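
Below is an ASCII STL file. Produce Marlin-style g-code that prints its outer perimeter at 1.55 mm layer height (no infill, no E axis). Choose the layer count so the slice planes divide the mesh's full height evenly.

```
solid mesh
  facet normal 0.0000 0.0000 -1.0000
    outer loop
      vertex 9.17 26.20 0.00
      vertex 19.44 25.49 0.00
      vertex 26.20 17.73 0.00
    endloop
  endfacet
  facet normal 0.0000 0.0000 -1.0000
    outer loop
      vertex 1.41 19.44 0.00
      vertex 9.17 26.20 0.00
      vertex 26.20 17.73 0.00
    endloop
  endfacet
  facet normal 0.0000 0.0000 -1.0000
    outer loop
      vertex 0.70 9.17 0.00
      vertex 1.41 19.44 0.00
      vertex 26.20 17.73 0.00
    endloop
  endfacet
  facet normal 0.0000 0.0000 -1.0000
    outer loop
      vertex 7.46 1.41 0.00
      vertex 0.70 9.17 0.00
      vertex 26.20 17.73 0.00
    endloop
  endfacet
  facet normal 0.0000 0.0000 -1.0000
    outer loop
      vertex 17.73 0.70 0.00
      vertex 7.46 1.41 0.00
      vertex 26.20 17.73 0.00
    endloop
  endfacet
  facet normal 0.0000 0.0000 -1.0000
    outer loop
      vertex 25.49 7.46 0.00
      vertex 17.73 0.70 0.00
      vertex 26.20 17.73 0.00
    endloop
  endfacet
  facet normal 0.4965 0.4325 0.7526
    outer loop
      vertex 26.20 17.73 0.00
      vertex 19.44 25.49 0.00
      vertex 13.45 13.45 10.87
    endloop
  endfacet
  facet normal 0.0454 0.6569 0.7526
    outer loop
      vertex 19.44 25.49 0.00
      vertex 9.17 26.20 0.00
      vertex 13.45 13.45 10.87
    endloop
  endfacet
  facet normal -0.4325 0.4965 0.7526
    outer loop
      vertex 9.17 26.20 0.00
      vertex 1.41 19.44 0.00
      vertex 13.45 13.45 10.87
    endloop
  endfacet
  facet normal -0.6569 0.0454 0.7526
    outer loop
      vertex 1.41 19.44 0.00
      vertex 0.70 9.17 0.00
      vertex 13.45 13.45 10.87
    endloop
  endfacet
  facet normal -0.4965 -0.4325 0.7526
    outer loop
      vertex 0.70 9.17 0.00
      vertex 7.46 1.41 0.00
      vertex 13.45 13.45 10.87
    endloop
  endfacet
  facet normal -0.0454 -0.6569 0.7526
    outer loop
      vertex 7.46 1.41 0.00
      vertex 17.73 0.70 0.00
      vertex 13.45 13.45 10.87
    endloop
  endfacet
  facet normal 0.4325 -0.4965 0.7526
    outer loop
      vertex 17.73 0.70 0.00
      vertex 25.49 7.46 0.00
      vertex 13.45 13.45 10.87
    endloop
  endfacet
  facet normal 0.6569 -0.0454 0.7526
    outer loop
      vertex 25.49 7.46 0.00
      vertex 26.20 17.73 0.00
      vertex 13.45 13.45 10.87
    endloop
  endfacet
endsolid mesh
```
; perimeter-only toolpath
G21 ; units = mm
G90 ; absolute positioning
G28 ; home
; layer 1
G0 Z1.55
G0 X24.38 Y17.12
G1 X18.58 Y23.77
G1 X9.78 Y24.38
G1 X3.13 Y18.58
G1 X2.52 Y9.78
G1 X8.32 Y3.13
G1 X17.12 Y2.52
G1 X23.77 Y8.32
G1 X24.38 Y17.12
; layer 2
G0 Z3.11
G0 X22.56 Y16.51
G1 X17.73 Y22.05
G1 X10.39 Y22.56
G1 X4.85 Y17.73
G1 X4.34 Y10.39
G1 X9.17 Y4.85
G1 X16.51 Y4.34
G1 X22.05 Y9.17
G1 X22.56 Y16.51
; layer 3
G0 Z4.66
G0 X20.74 Y15.90
G1 X16.87 Y20.33
G1 X11.00 Y20.74
G1 X6.57 Y16.87
G1 X6.16 Y11.00
G1 X10.03 Y6.57
G1 X15.90 Y6.16
G1 X20.33 Y10.03
G1 X20.74 Y15.90
; layer 4
G0 Z6.21
G0 X18.91 Y15.28
G1 X16.02 Y18.61
G1 X11.62 Y18.91
G1 X8.29 Y16.02
G1 X7.99 Y11.62
G1 X10.88 Y8.29
G1 X15.28 Y7.99
G1 X18.61 Y10.88
G1 X18.91 Y15.28
; layer 5
G0 Z7.76
G0 X17.09 Y14.67
G1 X15.16 Y16.89
G1 X12.23 Y17.09
G1 X10.01 Y15.16
G1 X9.81 Y12.23
G1 X11.74 Y10.01
G1 X14.67 Y9.81
G1 X16.89 Y11.74
G1 X17.09 Y14.67
; layer 6
G0 Z9.32
G0 X15.27 Y14.06
G1 X14.31 Y15.17
G1 X12.84 Y15.27
G1 X11.73 Y14.31
G1 X11.63 Y12.84
G1 X12.59 Y11.73
G1 X14.06 Y11.63
G1 X15.17 Y12.59
G1 X15.27 Y14.06
M2 ; end

The solid is a regular 8-sided pyramid, base circumscribed radius ≈ 13.4 mm, apex at z ≈ 10.9 mm. Slicing at Δz = 1.55 mm — 7 equal slices spanning the solid's height, so layer i sits at z = i·h/7 — gives 6 non-empty perimeters. Each is a 8-segment closed polygon; G0 lifts to the layer z and rapids to the start vertex, then G1 traces the edges. The cross-section shrinks linearly with z (the slice at the apex is degenerate and omitted).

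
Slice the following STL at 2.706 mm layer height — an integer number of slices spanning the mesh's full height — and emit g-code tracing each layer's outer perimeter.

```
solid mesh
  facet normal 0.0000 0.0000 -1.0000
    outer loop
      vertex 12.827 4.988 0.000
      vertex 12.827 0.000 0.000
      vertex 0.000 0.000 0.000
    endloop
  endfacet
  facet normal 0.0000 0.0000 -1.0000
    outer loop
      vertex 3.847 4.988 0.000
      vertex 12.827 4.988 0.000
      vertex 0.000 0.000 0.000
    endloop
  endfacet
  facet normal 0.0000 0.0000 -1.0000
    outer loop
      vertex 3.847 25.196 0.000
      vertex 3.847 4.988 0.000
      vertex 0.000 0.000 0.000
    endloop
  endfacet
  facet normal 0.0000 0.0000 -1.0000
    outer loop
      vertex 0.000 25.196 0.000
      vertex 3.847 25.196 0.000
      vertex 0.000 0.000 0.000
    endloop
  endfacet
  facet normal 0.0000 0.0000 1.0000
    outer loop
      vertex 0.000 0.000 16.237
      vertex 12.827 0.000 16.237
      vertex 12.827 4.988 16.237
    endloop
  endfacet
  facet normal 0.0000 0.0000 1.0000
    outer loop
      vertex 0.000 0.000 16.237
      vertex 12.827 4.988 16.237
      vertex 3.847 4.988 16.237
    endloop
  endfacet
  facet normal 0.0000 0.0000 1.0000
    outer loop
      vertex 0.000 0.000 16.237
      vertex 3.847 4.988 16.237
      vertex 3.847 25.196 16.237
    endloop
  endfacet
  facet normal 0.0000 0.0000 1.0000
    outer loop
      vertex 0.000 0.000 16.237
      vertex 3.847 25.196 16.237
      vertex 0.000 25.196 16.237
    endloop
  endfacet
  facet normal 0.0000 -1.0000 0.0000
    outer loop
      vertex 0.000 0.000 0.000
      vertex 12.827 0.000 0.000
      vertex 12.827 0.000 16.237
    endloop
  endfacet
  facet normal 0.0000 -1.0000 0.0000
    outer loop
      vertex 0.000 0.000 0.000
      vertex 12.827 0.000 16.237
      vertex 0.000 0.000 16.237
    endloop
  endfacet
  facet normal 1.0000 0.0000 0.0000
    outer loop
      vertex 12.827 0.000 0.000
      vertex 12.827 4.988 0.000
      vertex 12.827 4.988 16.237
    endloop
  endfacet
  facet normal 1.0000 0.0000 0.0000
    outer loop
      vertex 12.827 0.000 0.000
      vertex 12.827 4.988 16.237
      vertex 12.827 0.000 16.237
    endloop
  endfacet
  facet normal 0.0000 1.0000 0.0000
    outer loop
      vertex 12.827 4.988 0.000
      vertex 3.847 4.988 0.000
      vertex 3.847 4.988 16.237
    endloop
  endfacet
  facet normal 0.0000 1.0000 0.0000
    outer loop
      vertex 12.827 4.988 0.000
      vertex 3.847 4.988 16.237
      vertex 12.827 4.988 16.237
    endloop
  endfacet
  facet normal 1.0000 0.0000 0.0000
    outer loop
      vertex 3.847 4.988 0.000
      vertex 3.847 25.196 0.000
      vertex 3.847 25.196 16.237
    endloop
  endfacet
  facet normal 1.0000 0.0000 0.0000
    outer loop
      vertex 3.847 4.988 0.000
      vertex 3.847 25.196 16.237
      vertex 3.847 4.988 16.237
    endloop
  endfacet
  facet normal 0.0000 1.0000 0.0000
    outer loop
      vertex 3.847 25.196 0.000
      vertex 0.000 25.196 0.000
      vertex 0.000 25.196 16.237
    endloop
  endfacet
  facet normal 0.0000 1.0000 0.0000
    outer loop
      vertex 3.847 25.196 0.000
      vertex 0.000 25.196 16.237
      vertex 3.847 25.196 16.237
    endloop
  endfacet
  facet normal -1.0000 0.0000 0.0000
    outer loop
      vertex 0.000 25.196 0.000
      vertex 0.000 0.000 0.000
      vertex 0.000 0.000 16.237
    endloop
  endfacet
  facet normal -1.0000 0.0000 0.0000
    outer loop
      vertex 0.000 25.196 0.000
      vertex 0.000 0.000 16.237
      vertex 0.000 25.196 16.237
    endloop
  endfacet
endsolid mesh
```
; perimeter-only toolpath
G21 ; units = mm
G90 ; absolute positioning
G28 ; home
; layer 1
G0 Z2.706
G0 X0.000 Y0.000
G1 X12.827 Y0.000
G1 X12.827 Y4.988
G1 X3.847 Y4.988
G1 X3.847 Y25.196
G1 X0.000 Y25.196
G1 X0.000 Y0.000
; layer 2
G0 Z5.412
G0 X0.000 Y0.000
G1 X12.827 Y0.000
G1 X12.827 Y4.988
G1 X3.847 Y4.988
G1 X3.847 Y25.196
G1 X0.000 Y25.196
G1 X0.000 Y0.000
; layer 3
G0 Z8.118
G0 X0.000 Y0.000
G1 X12.827 Y0.000
G1 X12.827 Y4.988
G1 X3.847 Y4.988
G1 X3.847 Y25.196
G1 X0.000 Y25.196
G1 X0.000 Y0.000
; layer 4
G0 Z10.825
G0 X0.000 Y0.000
G1 X12.827 Y0.000
G1 X12.827 Y4.988
G1 X3.847 Y4.988
G1 X3.847 Y25.196
G1 X0.000 Y25.196
G1 X0.000 Y0.000
; layer 5
G0 Z13.531
G0 X0.000 Y0.000
G1 X12.827 Y0.000
G1 X12.827 Y4.988
G1 X3.847 Y4.988
G1 X3.847 Y25.196
G1 X0.000 Y25.196
G1 X0.000 Y0.000
; layer 6
G0 Z16.237
G0 X0.000 Y0.000
G1 X12.827 Y0.000
G1 X12.827 Y4.988
G1 X3.847 Y4.988
G1 X3.847 Y25.196
G1 X0.000 Y25.196
G1 X0.000 Y0.000
M2 ; end

The solid is an L-shaped prism: outer 12.8 × 25.2 mm, arm thicknesses ≈ 4.99 mm (horizontal) and 3.85 mm (vertical), extruded 16.2 mm in z. Slicing at Δz = 2.706 mm — 6 equal slices spanning the solid's height, so layer i sits at z = i·h/6 — gives 6 non-empty perimeters. Each is a 6-segment closed polygon; G0 lifts to the layer z and rapids to the start vertex, then G1 traces the edges.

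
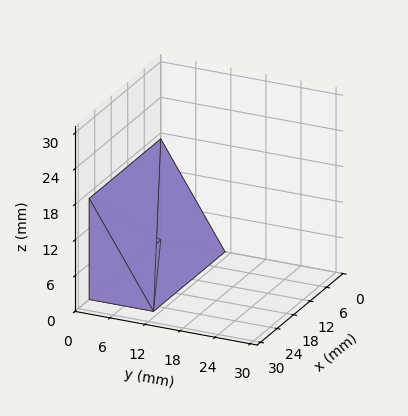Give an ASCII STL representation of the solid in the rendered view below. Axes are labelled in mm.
Reading the render: the shape is a wedge (ramp): 26 × 11 mm base, rising to 17 mm along the y=0 edge and sloping linearly to z=0 at y=11 (dimensions read to the nearest mm from the axis ticks). For the STL, each face is triangulated and given an outward normal.

solid part
  facet normal 0.0000 0.0000 -1.0000
    outer loop
      vertex 26.00 11.00 0.00
      vertex 26.00 0.00 0.00
      vertex 0.00 0.00 0.00
    endloop
  endfacet
  facet normal 0.0000 0.0000 -1.0000
    outer loop
      vertex 0.00 11.00 0.00
      vertex 26.00 11.00 0.00
      vertex 0.00 0.00 0.00
    endloop
  endfacet
  facet normal 0.0000 -1.0000 0.0000
    outer loop
      vertex 0.00 0.00 0.00
      vertex 26.00 0.00 0.00
      vertex 26.00 0.00 17.00
    endloop
  endfacet
  facet normal 0.0000 -1.0000 0.0000
    outer loop
      vertex 0.00 0.00 0.00
      vertex 26.00 0.00 17.00
      vertex 0.00 0.00 17.00
    endloop
  endfacet
  facet normal 0.0000 0.8396 0.5433
    outer loop
      vertex 0.00 0.00 17.00
      vertex 26.00 0.00 17.00
      vertex 26.00 11.00 0.00
    endloop
  endfacet
  facet normal 0.0000 0.8396 0.5433
    outer loop
      vertex 0.00 0.00 17.00
      vertex 26.00 11.00 0.00
      vertex 0.00 11.00 0.00
    endloop
  endfacet
  facet normal -1.0000 0.0000 0.0000
    outer loop
      vertex 0.00 0.00 17.00
      vertex 0.00 11.00 0.00
      vertex 0.00 0.00 0.00
    endloop
  endfacet
  facet normal 1.0000 0.0000 0.0000
    outer loop
      vertex 26.00 0.00 0.00
      vertex 26.00 11.00 0.00
      vertex 26.00 0.00 17.00
    endloop
  endfacet
endsolid part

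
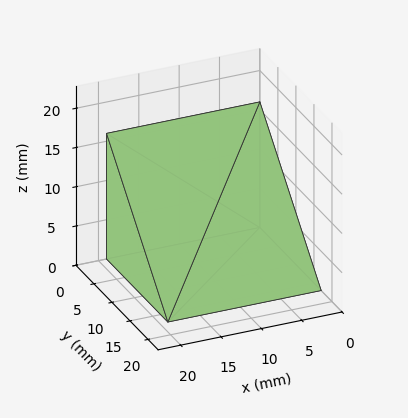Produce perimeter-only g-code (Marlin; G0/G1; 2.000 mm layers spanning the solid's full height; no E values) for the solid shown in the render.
Reading the render: the shape is a wedge (ramp): 19 × 17 mm base, rising to 16 mm along the y=0 edge and sloping linearly to z=0 at y=17 (dimensions read to the nearest mm from the axis ticks). For the g-code, the solid's height is divided into equal slices at the stated Δz and each level perimeter traced with G1 moves after a G0 lift.

; perimeter-only toolpath
G21 ; units = mm
G90 ; absolute positioning
G28 ; home
; layer 1
G0 Z2.000
G0 X0.000 Y0.000
G1 X19.000 Y0.000
G1 X19.000 Y14.875
G1 X0.000 Y14.875
G1 X0.000 Y0.000
; layer 2
G0 Z4.000
G0 X0.000 Y0.000
G1 X19.000 Y0.000
G1 X19.000 Y12.750
G1 X0.000 Y12.750
G1 X0.000 Y0.000
; layer 3
G0 Z6.000
G0 X0.000 Y0.000
G1 X19.000 Y0.000
G1 X19.000 Y10.625
G1 X0.000 Y10.625
G1 X0.000 Y0.000
; layer 4
G0 Z8.000
G0 X0.000 Y0.000
G1 X19.000 Y0.000
G1 X19.000 Y8.500
G1 X0.000 Y8.500
G1 X0.000 Y0.000
; layer 5
G0 Z10.000
G0 X0.000 Y0.000
G1 X19.000 Y0.000
G1 X19.000 Y6.375
G1 X0.000 Y6.375
G1 X0.000 Y0.000
; layer 6
G0 Z12.000
G0 X0.000 Y0.000
G1 X19.000 Y0.000
G1 X19.000 Y4.250
G1 X0.000 Y4.250
G1 X0.000 Y0.000
; layer 7
G0 Z14.000
G0 X0.000 Y0.000
G1 X19.000 Y0.000
G1 X19.000 Y2.125
G1 X0.000 Y2.125
G1 X0.000 Y0.000
M2 ; end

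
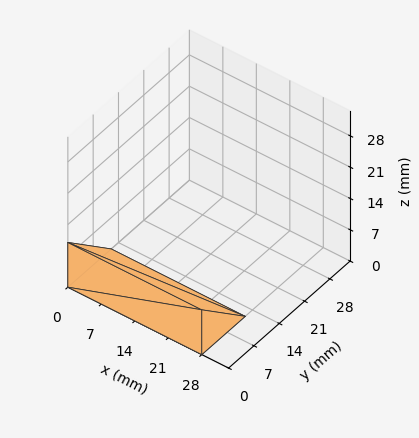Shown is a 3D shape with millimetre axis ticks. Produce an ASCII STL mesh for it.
Reading the render: the shape is a wedge (ramp): 28 × 12 mm base, rising to 10 mm along the y=0 edge and sloping linearly to z=0 at y=12 (dimensions read to the nearest mm from the axis ticks). For the STL, each face is triangulated and given an outward normal.

solid part
  facet normal 0.0000 0.0000 -1.0000
    outer loop
      vertex 28.000 12.000 0.000
      vertex 28.000 0.000 0.000
      vertex 0.000 0.000 0.000
    endloop
  endfacet
  facet normal 0.0000 0.0000 -1.0000
    outer loop
      vertex 0.000 12.000 0.000
      vertex 28.000 12.000 0.000
      vertex 0.000 0.000 0.000
    endloop
  endfacet
  facet normal 0.0000 -1.0000 0.0000
    outer loop
      vertex 0.000 0.000 0.000
      vertex 28.000 0.000 0.000
      vertex 28.000 0.000 10.000
    endloop
  endfacet
  facet normal 0.0000 -1.0000 0.0000
    outer loop
      vertex 0.000 0.000 0.000
      vertex 28.000 0.000 10.000
      vertex 0.000 0.000 10.000
    endloop
  endfacet
  facet normal 0.0000 0.6402 0.7682
    outer loop
      vertex 0.000 0.000 10.000
      vertex 28.000 0.000 10.000
      vertex 28.000 12.000 0.000
    endloop
  endfacet
  facet normal 0.0000 0.6402 0.7682
    outer loop
      vertex 0.000 0.000 10.000
      vertex 28.000 12.000 0.000
      vertex 0.000 12.000 0.000
    endloop
  endfacet
  facet normal -1.0000 0.0000 0.0000
    outer loop
      vertex 0.000 0.000 10.000
      vertex 0.000 12.000 0.000
      vertex 0.000 0.000 0.000
    endloop
  endfacet
  facet normal 1.0000 0.0000 0.0000
    outer loop
      vertex 28.000 0.000 0.000
      vertex 28.000 12.000 0.000
      vertex 28.000 0.000 10.000
    endloop
  endfacet
endsolid part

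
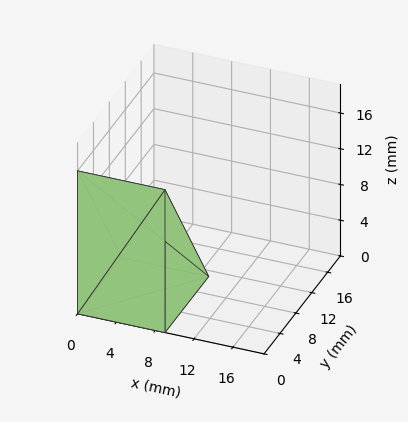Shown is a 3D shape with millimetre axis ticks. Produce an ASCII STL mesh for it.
Reading the render: the shape is a wedge (ramp): 9 × 11 mm base, rising to 16 mm along the y=0 edge and sloping linearly to z=0 at y=11 (dimensions read to the nearest mm from the axis ticks). For the STL, each face is triangulated and given an outward normal.

solid part
  facet normal 0.0000 0.0000 -1.0000
    outer loop
      vertex 9.0 11.0 0.0
      vertex 9.0 0.0 0.0
      vertex 0.0 0.0 0.0
    endloop
  endfacet
  facet normal 0.0000 0.0000 -1.0000
    outer loop
      vertex 0.0 11.0 0.0
      vertex 9.0 11.0 0.0
      vertex 0.0 0.0 0.0
    endloop
  endfacet
  facet normal 0.0000 -1.0000 0.0000
    outer loop
      vertex 0.0 0.0 0.0
      vertex 9.0 0.0 0.0
      vertex 9.0 0.0 16.0
    endloop
  endfacet
  facet normal 0.0000 -1.0000 0.0000
    outer loop
      vertex 0.0 0.0 0.0
      vertex 9.0 0.0 16.0
      vertex 0.0 0.0 16.0
    endloop
  endfacet
  facet normal 0.0000 0.8240 0.5665
    outer loop
      vertex 0.0 0.0 16.0
      vertex 9.0 0.0 16.0
      vertex 9.0 11.0 0.0
    endloop
  endfacet
  facet normal 0.0000 0.8240 0.5665
    outer loop
      vertex 0.0 0.0 16.0
      vertex 9.0 11.0 0.0
      vertex 0.0 11.0 0.0
    endloop
  endfacet
  facet normal -1.0000 0.0000 0.0000
    outer loop
      vertex 0.0 0.0 16.0
      vertex 0.0 11.0 0.0
      vertex 0.0 0.0 0.0
    endloop
  endfacet
  facet normal 1.0000 0.0000 0.0000
    outer loop
      vertex 9.0 0.0 0.0
      vertex 9.0 11.0 0.0
      vertex 9.0 0.0 16.0
    endloop
  endfacet
endsolid part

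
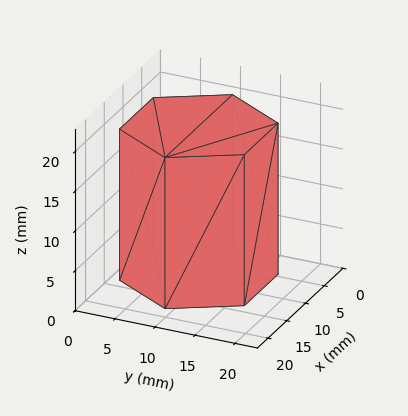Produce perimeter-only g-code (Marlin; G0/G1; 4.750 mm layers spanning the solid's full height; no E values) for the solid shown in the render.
Reading the render: the shape is a regular 6-sided prism (a cylinder approximated with 6 flat sides), circumscribed radius ≈ 9 mm, height ≈ 19 mm (dimensions read to the nearest mm from the axis ticks). For the g-code, the solid's height is divided into equal slices at the stated Δz and each level perimeter traced with G1 moves after a G0 lift.

; perimeter-only toolpath
G21 ; units = mm
G90 ; absolute positioning
G28 ; home
; layer 1
G0 Z4.750
G0 X18.000 Y9.000
G1 X13.500 Y16.794
G1 X4.500 Y16.794
G1 X0.000 Y9.000
G1 X4.500 Y1.206
G1 X13.500 Y1.206
G1 X18.000 Y9.000
; layer 2
G0 Z9.500
G0 X18.000 Y9.000
G1 X13.500 Y16.794
G1 X4.500 Y16.794
G1 X0.000 Y9.000
G1 X4.500 Y1.206
G1 X13.500 Y1.206
G1 X18.000 Y9.000
; layer 3
G0 Z14.250
G0 X18.000 Y9.000
G1 X13.500 Y16.794
G1 X4.500 Y16.794
G1 X0.000 Y9.000
G1 X4.500 Y1.206
G1 X13.500 Y1.206
G1 X18.000 Y9.000
; layer 4
G0 Z19.000
G0 X18.000 Y9.000
G1 X13.500 Y16.794
G1 X4.500 Y16.794
G1 X0.000 Y9.000
G1 X4.500 Y1.206
G1 X13.500 Y1.206
G1 X18.000 Y9.000
M2 ; end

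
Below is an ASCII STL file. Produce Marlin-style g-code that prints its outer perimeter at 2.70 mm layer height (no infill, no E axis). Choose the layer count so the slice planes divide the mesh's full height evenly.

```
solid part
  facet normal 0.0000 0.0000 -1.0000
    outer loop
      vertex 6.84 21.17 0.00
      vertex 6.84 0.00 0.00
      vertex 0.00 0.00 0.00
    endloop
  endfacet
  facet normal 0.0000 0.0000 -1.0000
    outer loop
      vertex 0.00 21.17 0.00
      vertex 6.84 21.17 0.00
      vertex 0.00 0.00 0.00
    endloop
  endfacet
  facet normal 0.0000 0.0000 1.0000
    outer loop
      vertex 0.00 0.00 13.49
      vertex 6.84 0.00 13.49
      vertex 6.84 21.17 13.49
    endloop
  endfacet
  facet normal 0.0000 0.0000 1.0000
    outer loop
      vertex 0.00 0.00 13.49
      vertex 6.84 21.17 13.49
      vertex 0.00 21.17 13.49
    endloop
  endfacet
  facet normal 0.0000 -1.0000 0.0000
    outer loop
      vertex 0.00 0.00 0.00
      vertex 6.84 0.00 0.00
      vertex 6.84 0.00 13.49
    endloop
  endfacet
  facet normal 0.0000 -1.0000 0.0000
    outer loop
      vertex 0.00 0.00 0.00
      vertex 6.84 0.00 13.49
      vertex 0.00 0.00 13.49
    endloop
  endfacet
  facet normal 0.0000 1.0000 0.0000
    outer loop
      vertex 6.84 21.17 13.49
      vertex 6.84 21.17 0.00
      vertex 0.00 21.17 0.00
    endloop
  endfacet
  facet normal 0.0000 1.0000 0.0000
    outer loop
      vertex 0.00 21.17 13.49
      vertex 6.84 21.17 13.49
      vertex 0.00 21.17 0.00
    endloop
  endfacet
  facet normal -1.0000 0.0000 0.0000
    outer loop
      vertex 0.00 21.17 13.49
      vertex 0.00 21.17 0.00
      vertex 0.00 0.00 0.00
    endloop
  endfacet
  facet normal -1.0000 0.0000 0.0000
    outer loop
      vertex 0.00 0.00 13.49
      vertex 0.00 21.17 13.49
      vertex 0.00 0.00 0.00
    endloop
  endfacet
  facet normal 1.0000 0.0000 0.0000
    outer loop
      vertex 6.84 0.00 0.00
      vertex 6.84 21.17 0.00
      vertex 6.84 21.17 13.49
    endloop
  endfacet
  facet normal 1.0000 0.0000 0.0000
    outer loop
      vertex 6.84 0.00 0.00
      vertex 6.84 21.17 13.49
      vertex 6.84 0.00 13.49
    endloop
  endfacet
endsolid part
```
; perimeter-only toolpath
G21 ; units = mm
G90 ; absolute positioning
G28 ; home
; layer 1
G0 Z2.70
G0 X0.00 Y0.00
G1 X6.84 Y0.00
G1 X6.84 Y21.17
G1 X0.00 Y21.17
G1 X0.00 Y0.00
; layer 2
G0 Z5.40
G0 X0.00 Y0.00
G1 X6.84 Y0.00
G1 X6.84 Y21.17
G1 X0.00 Y21.17
G1 X0.00 Y0.00
; layer 3
G0 Z8.09
G0 X0.00 Y0.00
G1 X6.84 Y0.00
G1 X6.84 Y21.17
G1 X0.00 Y21.17
G1 X0.00 Y0.00
; layer 4
G0 Z10.79
G0 X0.00 Y0.00
G1 X6.84 Y0.00
G1 X6.84 Y21.17
G1 X0.00 Y21.17
G1 X0.00 Y0.00
; layer 5
G0 Z13.49
G0 X0.00 Y0.00
G1 X6.84 Y0.00
G1 X6.84 Y21.17
G1 X0.00 Y21.17
G1 X0.00 Y0.00
M2 ; end

The solid is a rectangular box, roughly 6.84 × 21.2 mm footprint and 13.5 mm tall. Slicing at Δz = 2.70 mm — 5 equal slices spanning the solid's height, so layer i sits at z = i·h/5 — gives 5 non-empty perimeters. Each is a 4-segment closed polygon; G0 lifts to the layer z and rapids to the start vertex, then G1 traces the edges.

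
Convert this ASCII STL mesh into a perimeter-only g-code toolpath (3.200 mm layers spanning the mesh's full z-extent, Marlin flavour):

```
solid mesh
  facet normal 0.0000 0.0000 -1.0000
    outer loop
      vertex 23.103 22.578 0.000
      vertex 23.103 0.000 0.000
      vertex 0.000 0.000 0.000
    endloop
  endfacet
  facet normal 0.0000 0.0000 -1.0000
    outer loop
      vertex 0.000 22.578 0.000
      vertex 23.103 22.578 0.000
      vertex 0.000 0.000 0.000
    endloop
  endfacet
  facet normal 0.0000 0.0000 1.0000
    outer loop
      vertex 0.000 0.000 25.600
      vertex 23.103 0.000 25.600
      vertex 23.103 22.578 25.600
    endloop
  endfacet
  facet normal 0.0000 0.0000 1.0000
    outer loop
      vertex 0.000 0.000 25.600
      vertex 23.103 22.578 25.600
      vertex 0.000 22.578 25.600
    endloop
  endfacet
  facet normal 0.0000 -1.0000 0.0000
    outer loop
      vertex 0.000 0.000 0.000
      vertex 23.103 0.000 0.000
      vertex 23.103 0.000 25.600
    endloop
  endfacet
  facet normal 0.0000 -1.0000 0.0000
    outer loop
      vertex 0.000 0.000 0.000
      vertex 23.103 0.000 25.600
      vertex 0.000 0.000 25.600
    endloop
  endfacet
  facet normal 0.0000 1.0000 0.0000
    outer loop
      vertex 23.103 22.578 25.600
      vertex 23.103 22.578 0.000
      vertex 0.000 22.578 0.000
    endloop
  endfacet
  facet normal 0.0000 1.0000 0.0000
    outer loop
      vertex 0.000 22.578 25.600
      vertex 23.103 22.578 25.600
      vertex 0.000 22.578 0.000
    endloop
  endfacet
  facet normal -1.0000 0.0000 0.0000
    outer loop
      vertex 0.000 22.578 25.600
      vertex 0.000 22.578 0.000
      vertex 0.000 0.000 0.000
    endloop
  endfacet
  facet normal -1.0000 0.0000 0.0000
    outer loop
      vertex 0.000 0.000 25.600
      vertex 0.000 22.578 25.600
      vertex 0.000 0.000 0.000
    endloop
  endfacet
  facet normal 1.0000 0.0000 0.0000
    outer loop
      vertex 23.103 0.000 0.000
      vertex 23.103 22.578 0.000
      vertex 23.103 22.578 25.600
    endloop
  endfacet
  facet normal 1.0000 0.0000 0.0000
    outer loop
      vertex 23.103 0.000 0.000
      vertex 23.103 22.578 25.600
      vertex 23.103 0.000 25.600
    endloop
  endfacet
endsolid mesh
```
; perimeter-only toolpath
G21 ; units = mm
G90 ; absolute positioning
G28 ; home
; layer 1
G0 Z3.200
G0 X0.000 Y0.000
G1 X23.103 Y0.000
G1 X23.103 Y22.578
G1 X0.000 Y22.578
G1 X0.000 Y0.000
; layer 2
G0 Z6.400
G0 X0.000 Y0.000
G1 X23.103 Y0.000
G1 X23.103 Y22.578
G1 X0.000 Y22.578
G1 X0.000 Y0.000
; layer 3
G0 Z9.600
G0 X0.000 Y0.000
G1 X23.103 Y0.000
G1 X23.103 Y22.578
G1 X0.000 Y22.578
G1 X0.000 Y0.000
; layer 4
G0 Z12.800
G0 X0.000 Y0.000
G1 X23.103 Y0.000
G1 X23.103 Y22.578
G1 X0.000 Y22.578
G1 X0.000 Y0.000
; layer 5
G0 Z16.000
G0 X0.000 Y0.000
G1 X23.103 Y0.000
G1 X23.103 Y22.578
G1 X0.000 Y22.578
G1 X0.000 Y0.000
; layer 6
G0 Z19.200
G0 X0.000 Y0.000
G1 X23.103 Y0.000
G1 X23.103 Y22.578
G1 X0.000 Y22.578
G1 X0.000 Y0.000
; layer 7
G0 Z22.400
G0 X0.000 Y0.000
G1 X23.103 Y0.000
G1 X23.103 Y22.578
G1 X0.000 Y22.578
G1 X0.000 Y0.000
; layer 8
G0 Z25.600
G0 X0.000 Y0.000
G1 X23.103 Y0.000
G1 X23.103 Y22.578
G1 X0.000 Y22.578
G1 X0.000 Y0.000
M2 ; end

The solid is a rectangular box, roughly 23.1 × 22.6 mm footprint and 25.6 mm tall. Slicing at Δz = 3.200 mm — 8 equal slices spanning the solid's height, so layer i sits at z = i·h/8 — gives 8 non-empty perimeters. Each is a 4-segment closed polygon; G0 lifts to the layer z and rapids to the start vertex, then G1 traces the edges.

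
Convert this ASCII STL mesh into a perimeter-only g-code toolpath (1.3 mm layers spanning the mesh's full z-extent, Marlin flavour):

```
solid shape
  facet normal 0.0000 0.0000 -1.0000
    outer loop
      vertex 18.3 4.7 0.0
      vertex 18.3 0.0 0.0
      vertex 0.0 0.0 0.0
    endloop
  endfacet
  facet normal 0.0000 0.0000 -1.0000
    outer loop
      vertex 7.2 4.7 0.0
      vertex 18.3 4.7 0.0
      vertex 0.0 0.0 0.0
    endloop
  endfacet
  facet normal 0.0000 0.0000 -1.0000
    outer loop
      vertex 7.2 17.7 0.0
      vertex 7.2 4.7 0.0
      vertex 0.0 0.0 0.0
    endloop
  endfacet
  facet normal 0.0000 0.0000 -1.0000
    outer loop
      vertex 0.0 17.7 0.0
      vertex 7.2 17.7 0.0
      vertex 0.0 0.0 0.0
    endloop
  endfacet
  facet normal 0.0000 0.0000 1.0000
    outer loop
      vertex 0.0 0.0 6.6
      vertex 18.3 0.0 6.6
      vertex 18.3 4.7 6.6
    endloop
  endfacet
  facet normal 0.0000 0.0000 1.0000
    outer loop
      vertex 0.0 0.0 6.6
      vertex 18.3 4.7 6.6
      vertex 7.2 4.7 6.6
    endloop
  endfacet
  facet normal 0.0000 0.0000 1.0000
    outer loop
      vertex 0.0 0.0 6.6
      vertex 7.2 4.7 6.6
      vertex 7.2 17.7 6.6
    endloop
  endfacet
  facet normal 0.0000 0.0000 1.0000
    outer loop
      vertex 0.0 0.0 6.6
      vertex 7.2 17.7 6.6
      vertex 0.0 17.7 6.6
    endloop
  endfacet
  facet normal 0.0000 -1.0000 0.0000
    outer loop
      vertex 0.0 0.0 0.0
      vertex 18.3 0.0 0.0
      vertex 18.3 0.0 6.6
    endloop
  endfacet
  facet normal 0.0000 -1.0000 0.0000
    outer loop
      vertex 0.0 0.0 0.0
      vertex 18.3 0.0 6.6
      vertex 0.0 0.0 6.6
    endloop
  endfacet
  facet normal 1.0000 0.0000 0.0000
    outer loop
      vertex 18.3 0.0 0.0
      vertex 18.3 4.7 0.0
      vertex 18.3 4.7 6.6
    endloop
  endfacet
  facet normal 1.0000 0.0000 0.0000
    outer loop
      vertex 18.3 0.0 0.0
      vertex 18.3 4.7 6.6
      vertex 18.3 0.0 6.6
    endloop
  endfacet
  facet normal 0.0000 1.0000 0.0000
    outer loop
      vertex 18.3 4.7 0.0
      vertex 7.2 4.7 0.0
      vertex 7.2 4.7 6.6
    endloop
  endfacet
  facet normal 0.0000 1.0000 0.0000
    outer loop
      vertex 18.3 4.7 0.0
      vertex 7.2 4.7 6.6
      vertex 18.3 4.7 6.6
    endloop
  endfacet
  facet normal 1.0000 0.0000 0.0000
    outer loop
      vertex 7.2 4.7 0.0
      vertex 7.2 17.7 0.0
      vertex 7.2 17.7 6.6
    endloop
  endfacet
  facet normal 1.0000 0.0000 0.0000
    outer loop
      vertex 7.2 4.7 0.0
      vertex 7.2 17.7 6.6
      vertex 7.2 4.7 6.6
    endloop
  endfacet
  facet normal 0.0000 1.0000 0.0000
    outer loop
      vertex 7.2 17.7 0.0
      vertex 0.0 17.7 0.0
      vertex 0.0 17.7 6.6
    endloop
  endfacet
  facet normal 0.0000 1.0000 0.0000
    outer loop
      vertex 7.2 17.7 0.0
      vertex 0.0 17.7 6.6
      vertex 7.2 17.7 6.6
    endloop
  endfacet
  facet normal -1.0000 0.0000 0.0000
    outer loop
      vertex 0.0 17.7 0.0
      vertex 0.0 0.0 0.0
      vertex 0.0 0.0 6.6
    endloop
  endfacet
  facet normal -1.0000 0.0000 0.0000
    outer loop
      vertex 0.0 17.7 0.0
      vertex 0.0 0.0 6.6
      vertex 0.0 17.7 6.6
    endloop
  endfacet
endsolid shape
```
; perimeter-only toolpath
G21 ; units = mm
G90 ; absolute positioning
G28 ; home
; layer 1
G0 Z1.3
G0 X0.0 Y0.0
G1 X18.3 Y0.0
G1 X18.3 Y4.7
G1 X7.2 Y4.7
G1 X7.2 Y17.7
G1 X0.0 Y17.7
G1 X0.0 Y0.0
; layer 2
G0 Z2.6
G0 X0.0 Y0.0
G1 X18.3 Y0.0
G1 X18.3 Y4.7
G1 X7.2 Y4.7
G1 X7.2 Y17.7
G1 X0.0 Y17.7
G1 X0.0 Y0.0
; layer 3
G0 Z4.0
G0 X0.0 Y0.0
G1 X18.3 Y0.0
G1 X18.3 Y4.7
G1 X7.2 Y4.7
G1 X7.2 Y17.7
G1 X0.0 Y17.7
G1 X0.0 Y0.0
; layer 4
G0 Z5.3
G0 X0.0 Y0.0
G1 X18.3 Y0.0
G1 X18.3 Y4.7
G1 X7.2 Y4.7
G1 X7.2 Y17.7
G1 X0.0 Y17.7
G1 X0.0 Y0.0
; layer 5
G0 Z6.6
G0 X0.0 Y0.0
G1 X18.3 Y0.0
G1 X18.3 Y4.7
G1 X7.2 Y4.7
G1 X7.2 Y17.7
G1 X0.0 Y17.7
G1 X0.0 Y0.0
M2 ; end

The solid is an L-shaped prism: outer 18.3 × 17.7 mm, arm thicknesses ≈ 4.7 mm (horizontal) and 7.2 mm (vertical), extruded 6.6 mm in z. Slicing at Δz = 1.3 mm — 5 equal slices spanning the solid's height, so layer i sits at z = i·h/5 — gives 5 non-empty perimeters. Each is a 6-segment closed polygon; G0 lifts to the layer z and rapids to the start vertex, then G1 traces the edges.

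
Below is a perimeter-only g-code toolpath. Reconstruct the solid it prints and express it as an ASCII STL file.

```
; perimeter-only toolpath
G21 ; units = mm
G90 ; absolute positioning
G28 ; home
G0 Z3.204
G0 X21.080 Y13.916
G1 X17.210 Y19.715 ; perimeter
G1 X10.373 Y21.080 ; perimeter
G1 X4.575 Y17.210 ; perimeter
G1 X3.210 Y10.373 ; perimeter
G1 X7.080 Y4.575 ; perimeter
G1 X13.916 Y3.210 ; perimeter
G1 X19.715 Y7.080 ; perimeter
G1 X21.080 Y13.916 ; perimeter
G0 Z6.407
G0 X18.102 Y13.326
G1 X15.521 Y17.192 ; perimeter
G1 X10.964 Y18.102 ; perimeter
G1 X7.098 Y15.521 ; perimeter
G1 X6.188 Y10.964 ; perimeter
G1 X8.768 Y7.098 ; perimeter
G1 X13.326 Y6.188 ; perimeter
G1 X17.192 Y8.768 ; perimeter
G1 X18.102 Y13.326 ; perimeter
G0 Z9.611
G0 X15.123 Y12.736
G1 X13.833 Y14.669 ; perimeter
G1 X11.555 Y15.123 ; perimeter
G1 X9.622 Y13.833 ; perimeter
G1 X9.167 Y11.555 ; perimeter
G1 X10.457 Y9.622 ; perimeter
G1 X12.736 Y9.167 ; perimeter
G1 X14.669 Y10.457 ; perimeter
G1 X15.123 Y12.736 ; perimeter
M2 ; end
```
solid part
  facet normal 0.0000 0.0000 -1.0000
    outer loop
      vertex 9.783 24.058 0.000
      vertex 18.898 22.239 0.000
      vertex 24.058 14.507 0.000
    endloop
  endfacet
  facet normal 0.0000 0.0000 -1.0000
    outer loop
      vertex 2.051 18.898 0.000
      vertex 9.783 24.058 0.000
      vertex 24.058 14.507 0.000
    endloop
  endfacet
  facet normal 0.0000 0.0000 -1.0000
    outer loop
      vertex 0.232 9.783 0.000
      vertex 2.051 18.898 0.000
      vertex 24.058 14.507 0.000
    endloop
  endfacet
  facet normal 0.0000 0.0000 -1.0000
    outer loop
      vertex 5.392 2.051 0.000
      vertex 0.232 9.783 0.000
      vertex 24.058 14.507 0.000
    endloop
  endfacet
  facet normal 0.0000 0.0000 -1.0000
    outer loop
      vertex 14.507 0.232 0.000
      vertex 5.392 2.051 0.000
      vertex 24.058 14.507 0.000
    endloop
  endfacet
  facet normal 0.0000 0.0000 -1.0000
    outer loop
      vertex 22.239 5.392 0.000
      vertex 14.507 0.232 0.000
      vertex 24.058 14.507 0.000
    endloop
  endfacet
  facet normal 0.6258 0.4176 0.6588
    outer loop
      vertex 24.058 14.507 0.000
      vertex 18.898 22.239 0.000
      vertex 12.145 12.145 12.814
    endloop
  endfacet
  facet normal 0.1472 0.7378 0.6588
    outer loop
      vertex 18.898 22.239 0.000
      vertex 9.783 24.058 0.000
      vertex 12.145 12.145 12.814
    endloop
  endfacet
  facet normal -0.4176 0.6258 0.6588
    outer loop
      vertex 9.783 24.058 0.000
      vertex 2.051 18.898 0.000
      vertex 12.145 12.145 12.814
    endloop
  endfacet
  facet normal -0.7378 0.1472 0.6588
    outer loop
      vertex 2.051 18.898 0.000
      vertex 0.232 9.783 0.000
      vertex 12.145 12.145 12.814
    endloop
  endfacet
  facet normal -0.6258 -0.4176 0.6588
    outer loop
      vertex 0.232 9.783 0.000
      vertex 5.392 2.051 0.000
      vertex 12.145 12.145 12.814
    endloop
  endfacet
  facet normal -0.1472 -0.7378 0.6588
    outer loop
      vertex 5.392 2.051 0.000
      vertex 14.507 0.232 0.000
      vertex 12.145 12.145 12.814
    endloop
  endfacet
  facet normal 0.4176 -0.6258 0.6588
    outer loop
      vertex 14.507 0.232 0.000
      vertex 22.239 5.392 0.000
      vertex 12.145 12.145 12.814
    endloop
  endfacet
  facet normal 0.7378 -0.1472 0.6588
    outer loop
      vertex 22.239 5.392 0.000
      vertex 24.058 14.507 0.000
      vertex 12.145 12.145 12.814
    endloop
  endfacet
endsolid part

The G0 Z moves step by Δz≈3.204 mm. The G1 loops shrink linearly with z, so the solid tapers from its base footprint up to z≈12.8. Closing with a flat bottom cap and the tapered top and triangulating gives 14 facets — a regular 8-sided pyramid, base circumscribed radius ≈ 12.1 mm, apex at z ≈ 12.8 mm.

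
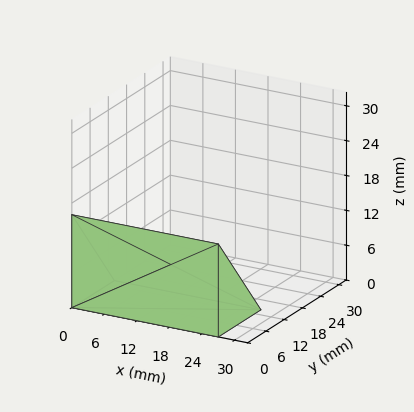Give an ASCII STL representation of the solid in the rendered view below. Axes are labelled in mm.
Reading the render: the shape is a wedge (ramp): 27 × 14 mm base, rising to 16 mm along the y=0 edge and sloping linearly to z=0 at y=14 (dimensions read to the nearest mm from the axis ticks). For the STL, each face is triangulated and given an outward normal.

solid part
  facet normal 0.0000 0.0000 -1.0000
    outer loop
      vertex 27.0 14.0 0.0
      vertex 27.0 0.0 0.0
      vertex 0.0 0.0 0.0
    endloop
  endfacet
  facet normal 0.0000 0.0000 -1.0000
    outer loop
      vertex 0.0 14.0 0.0
      vertex 27.0 14.0 0.0
      vertex 0.0 0.0 0.0
    endloop
  endfacet
  facet normal 0.0000 -1.0000 0.0000
    outer loop
      vertex 0.0 0.0 0.0
      vertex 27.0 0.0 0.0
      vertex 27.0 0.0 16.0
    endloop
  endfacet
  facet normal 0.0000 -1.0000 0.0000
    outer loop
      vertex 0.0 0.0 0.0
      vertex 27.0 0.0 16.0
      vertex 0.0 0.0 16.0
    endloop
  endfacet
  facet normal 0.0000 0.7526 0.6585
    outer loop
      vertex 0.0 0.0 16.0
      vertex 27.0 0.0 16.0
      vertex 27.0 14.0 0.0
    endloop
  endfacet
  facet normal 0.0000 0.7526 0.6585
    outer loop
      vertex 0.0 0.0 16.0
      vertex 27.0 14.0 0.0
      vertex 0.0 14.0 0.0
    endloop
  endfacet
  facet normal -1.0000 0.0000 0.0000
    outer loop
      vertex 0.0 0.0 16.0
      vertex 0.0 14.0 0.0
      vertex 0.0 0.0 0.0
    endloop
  endfacet
  facet normal 1.0000 0.0000 0.0000
    outer loop
      vertex 27.0 0.0 0.0
      vertex 27.0 14.0 0.0
      vertex 27.0 0.0 16.0
    endloop
  endfacet
endsolid part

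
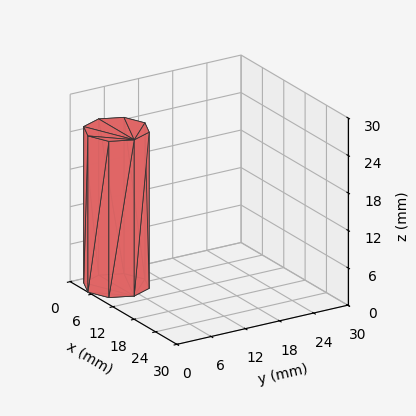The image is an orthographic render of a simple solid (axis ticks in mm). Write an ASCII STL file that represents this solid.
Reading the render: the shape is a regular 8-sided prism (a cylinder approximated with 8 flat sides), circumscribed radius ≈ 5 mm, height ≈ 25 mm (dimensions read to the nearest mm from the axis ticks). For the STL, each face is triangulated and given an outward normal.

solid part
  facet normal 0.0000 0.0000 -1.0000
    outer loop
      vertex 5.000 10.000 0.000
      vertex 8.536 8.536 0.000
      vertex 10.000 5.000 0.000
    endloop
  endfacet
  facet normal 0.0000 0.0000 -1.0000
    outer loop
      vertex 1.464 8.536 0.000
      vertex 5.000 10.000 0.000
      vertex 10.000 5.000 0.000
    endloop
  endfacet
  facet normal 0.0000 0.0000 -1.0000
    outer loop
      vertex 0.000 5.000 0.000
      vertex 1.464 8.536 0.000
      vertex 10.000 5.000 0.000
    endloop
  endfacet
  facet normal 0.0000 0.0000 -1.0000
    outer loop
      vertex 1.464 1.464 0.000
      vertex 0.000 5.000 0.000
      vertex 10.000 5.000 0.000
    endloop
  endfacet
  facet normal 0.0000 0.0000 -1.0000
    outer loop
      vertex 5.000 0.000 0.000
      vertex 1.464 1.464 0.000
      vertex 10.000 5.000 0.000
    endloop
  endfacet
  facet normal 0.0000 0.0000 -1.0000
    outer loop
      vertex 8.536 1.464 0.000
      vertex 5.000 0.000 0.000
      vertex 10.000 5.000 0.000
    endloop
  endfacet
  facet normal 0.0000 0.0000 1.0000
    outer loop
      vertex 10.000 5.000 25.000
      vertex 8.536 8.536 25.000
      vertex 5.000 10.000 25.000
    endloop
  endfacet
  facet normal 0.0000 0.0000 1.0000
    outer loop
      vertex 10.000 5.000 25.000
      vertex 5.000 10.000 25.000
      vertex 1.464 8.536 25.000
    endloop
  endfacet
  facet normal 0.0000 0.0000 1.0000
    outer loop
      vertex 10.000 5.000 25.000
      vertex 1.464 8.536 25.000
      vertex 0.000 5.000 25.000
    endloop
  endfacet
  facet normal 0.0000 0.0000 1.0000
    outer loop
      vertex 10.000 5.000 25.000
      vertex 0.000 5.000 25.000
      vertex 1.464 1.464 25.000
    endloop
  endfacet
  facet normal 0.0000 0.0000 1.0000
    outer loop
      vertex 10.000 5.000 25.000
      vertex 1.464 1.464 25.000
      vertex 5.000 0.000 25.000
    endloop
  endfacet
  facet normal 0.0000 0.0000 1.0000
    outer loop
      vertex 10.000 5.000 25.000
      vertex 5.000 0.000 25.000
      vertex 8.536 1.464 25.000
    endloop
  endfacet
  facet normal 0.9239 0.3825 0.0000
    outer loop
      vertex 10.000 5.000 0.000
      vertex 8.536 8.536 0.000
      vertex 8.536 8.536 25.000
    endloop
  endfacet
  facet normal 0.9239 0.3825 0.0000
    outer loop
      vertex 10.000 5.000 0.000
      vertex 8.536 8.536 25.000
      vertex 10.000 5.000 25.000
    endloop
  endfacet
  facet normal 0.3825 0.9239 0.0000
    outer loop
      vertex 8.536 8.536 0.000
      vertex 5.000 10.000 0.000
      vertex 5.000 10.000 25.000
    endloop
  endfacet
  facet normal 0.3825 0.9239 0.0000
    outer loop
      vertex 8.536 8.536 0.000
      vertex 5.000 10.000 25.000
      vertex 8.536 8.536 25.000
    endloop
  endfacet
  facet normal -0.3825 0.9239 0.0000
    outer loop
      vertex 5.000 10.000 0.000
      vertex 1.464 8.536 0.000
      vertex 1.464 8.536 25.000
    endloop
  endfacet
  facet normal -0.3825 0.9239 0.0000
    outer loop
      vertex 5.000 10.000 0.000
      vertex 1.464 8.536 25.000
      vertex 5.000 10.000 25.000
    endloop
  endfacet
  facet normal -0.9239 0.3825 0.0000
    outer loop
      vertex 1.464 8.536 0.000
      vertex 0.000 5.000 0.000
      vertex 0.000 5.000 25.000
    endloop
  endfacet
  facet normal -0.9239 0.3825 0.0000
    outer loop
      vertex 1.464 8.536 0.000
      vertex 0.000 5.000 25.000
      vertex 1.464 8.536 25.000
    endloop
  endfacet
  facet normal -0.9239 -0.3825 0.0000
    outer loop
      vertex 0.000 5.000 0.000
      vertex 1.464 1.464 0.000
      vertex 1.464 1.464 25.000
    endloop
  endfacet
  facet normal -0.9239 -0.3825 0.0000
    outer loop
      vertex 0.000 5.000 0.000
      vertex 1.464 1.464 25.000
      vertex 0.000 5.000 25.000
    endloop
  endfacet
  facet normal -0.3825 -0.9239 0.0000
    outer loop
      vertex 1.464 1.464 0.000
      vertex 5.000 0.000 0.000
      vertex 5.000 0.000 25.000
    endloop
  endfacet
  facet normal -0.3825 -0.9239 0.0000
    outer loop
      vertex 1.464 1.464 0.000
      vertex 5.000 0.000 25.000
      vertex 1.464 1.464 25.000
    endloop
  endfacet
  facet normal 0.3825 -0.9239 0.0000
    outer loop
      vertex 5.000 0.000 0.000
      vertex 8.536 1.464 0.000
      vertex 8.536 1.464 25.000
    endloop
  endfacet
  facet normal 0.3825 -0.9239 0.0000
    outer loop
      vertex 5.000 0.000 0.000
      vertex 8.536 1.464 25.000
      vertex 5.000 0.000 25.000
    endloop
  endfacet
  facet normal 0.9239 -0.3825 0.0000
    outer loop
      vertex 8.536 1.464 0.000
      vertex 10.000 5.000 0.000
      vertex 10.000 5.000 25.000
    endloop
  endfacet
  facet normal 0.9239 -0.3825 0.0000
    outer loop
      vertex 8.536 1.464 0.000
      vertex 10.000 5.000 25.000
      vertex 8.536 1.464 25.000
    endloop
  endfacet
endsolid part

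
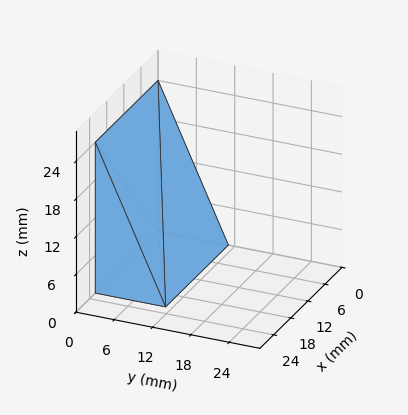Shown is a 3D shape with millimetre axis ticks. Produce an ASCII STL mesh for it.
Reading the render: the shape is a wedge (ramp): 22 × 11 mm base, rising to 24 mm along the y=0 edge and sloping linearly to z=0 at y=11 (dimensions read to the nearest mm from the axis ticks). For the STL, each face is triangulated and given an outward normal.

solid part
  facet normal 0.0000 0.0000 -1.0000
    outer loop
      vertex 22.0 11.0 0.0
      vertex 22.0 0.0 0.0
      vertex 0.0 0.0 0.0
    endloop
  endfacet
  facet normal 0.0000 0.0000 -1.0000
    outer loop
      vertex 0.0 11.0 0.0
      vertex 22.0 11.0 0.0
      vertex 0.0 0.0 0.0
    endloop
  endfacet
  facet normal 0.0000 -1.0000 0.0000
    outer loop
      vertex 0.0 0.0 0.0
      vertex 22.0 0.0 0.0
      vertex 22.0 0.0 24.0
    endloop
  endfacet
  facet normal 0.0000 -1.0000 0.0000
    outer loop
      vertex 0.0 0.0 0.0
      vertex 22.0 0.0 24.0
      vertex 0.0 0.0 24.0
    endloop
  endfacet
  facet normal 0.0000 0.9091 0.4167
    outer loop
      vertex 0.0 0.0 24.0
      vertex 22.0 0.0 24.0
      vertex 22.0 11.0 0.0
    endloop
  endfacet
  facet normal 0.0000 0.9091 0.4167
    outer loop
      vertex 0.0 0.0 24.0
      vertex 22.0 11.0 0.0
      vertex 0.0 11.0 0.0
    endloop
  endfacet
  facet normal -1.0000 0.0000 0.0000
    outer loop
      vertex 0.0 0.0 24.0
      vertex 0.0 11.0 0.0
      vertex 0.0 0.0 0.0
    endloop
  endfacet
  facet normal 1.0000 0.0000 0.0000
    outer loop
      vertex 22.0 0.0 0.0
      vertex 22.0 11.0 0.0
      vertex 22.0 0.0 24.0
    endloop
  endfacet
endsolid part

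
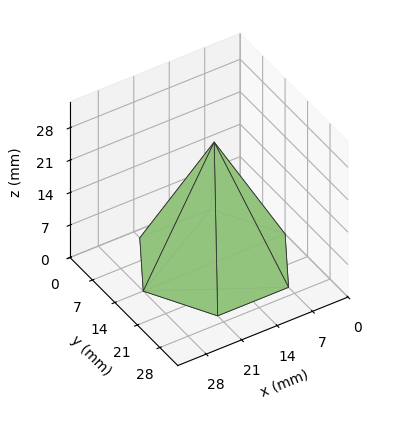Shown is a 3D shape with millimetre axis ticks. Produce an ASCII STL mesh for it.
Reading the render: the shape is a regular 6-sided pyramid, base circumscribed radius ≈ 14 mm, apex at z ≈ 26 mm (dimensions read to the nearest mm from the axis ticks). For the STL, each face is triangulated and given an outward normal.

solid part
  facet normal 0.0000 0.0000 -1.0000
    outer loop
      vertex 7.000 26.124 0.000
      vertex 21.000 26.124 0.000
      vertex 28.000 14.000 0.000
    endloop
  endfacet
  facet normal 0.0000 0.0000 -1.0000
    outer loop
      vertex 0.000 14.000 0.000
      vertex 7.000 26.124 0.000
      vertex 28.000 14.000 0.000
    endloop
  endfacet
  facet normal 0.0000 0.0000 -1.0000
    outer loop
      vertex 7.000 1.876 0.000
      vertex 0.000 14.000 0.000
      vertex 28.000 14.000 0.000
    endloop
  endfacet
  facet normal 0.0000 0.0000 -1.0000
    outer loop
      vertex 21.000 1.876 0.000
      vertex 7.000 1.876 0.000
      vertex 28.000 14.000 0.000
    endloop
  endfacet
  facet normal 0.7849 0.4532 0.4226
    outer loop
      vertex 28.000 14.000 0.000
      vertex 21.000 26.124 0.000
      vertex 14.000 14.000 26.000
    endloop
  endfacet
  facet normal 0.0000 0.9063 0.4226
    outer loop
      vertex 21.000 26.124 0.000
      vertex 7.000 26.124 0.000
      vertex 14.000 14.000 26.000
    endloop
  endfacet
  facet normal -0.7849 0.4532 0.4226
    outer loop
      vertex 7.000 26.124 0.000
      vertex 0.000 14.000 0.000
      vertex 14.000 14.000 26.000
    endloop
  endfacet
  facet normal -0.7849 -0.4532 0.4226
    outer loop
      vertex 0.000 14.000 0.000
      vertex 7.000 1.876 0.000
      vertex 14.000 14.000 26.000
    endloop
  endfacet
  facet normal 0.0000 -0.9063 0.4226
    outer loop
      vertex 7.000 1.876 0.000
      vertex 21.000 1.876 0.000
      vertex 14.000 14.000 26.000
    endloop
  endfacet
  facet normal 0.7849 -0.4532 0.4226
    outer loop
      vertex 21.000 1.876 0.000
      vertex 28.000 14.000 0.000
      vertex 14.000 14.000 26.000
    endloop
  endfacet
endsolid part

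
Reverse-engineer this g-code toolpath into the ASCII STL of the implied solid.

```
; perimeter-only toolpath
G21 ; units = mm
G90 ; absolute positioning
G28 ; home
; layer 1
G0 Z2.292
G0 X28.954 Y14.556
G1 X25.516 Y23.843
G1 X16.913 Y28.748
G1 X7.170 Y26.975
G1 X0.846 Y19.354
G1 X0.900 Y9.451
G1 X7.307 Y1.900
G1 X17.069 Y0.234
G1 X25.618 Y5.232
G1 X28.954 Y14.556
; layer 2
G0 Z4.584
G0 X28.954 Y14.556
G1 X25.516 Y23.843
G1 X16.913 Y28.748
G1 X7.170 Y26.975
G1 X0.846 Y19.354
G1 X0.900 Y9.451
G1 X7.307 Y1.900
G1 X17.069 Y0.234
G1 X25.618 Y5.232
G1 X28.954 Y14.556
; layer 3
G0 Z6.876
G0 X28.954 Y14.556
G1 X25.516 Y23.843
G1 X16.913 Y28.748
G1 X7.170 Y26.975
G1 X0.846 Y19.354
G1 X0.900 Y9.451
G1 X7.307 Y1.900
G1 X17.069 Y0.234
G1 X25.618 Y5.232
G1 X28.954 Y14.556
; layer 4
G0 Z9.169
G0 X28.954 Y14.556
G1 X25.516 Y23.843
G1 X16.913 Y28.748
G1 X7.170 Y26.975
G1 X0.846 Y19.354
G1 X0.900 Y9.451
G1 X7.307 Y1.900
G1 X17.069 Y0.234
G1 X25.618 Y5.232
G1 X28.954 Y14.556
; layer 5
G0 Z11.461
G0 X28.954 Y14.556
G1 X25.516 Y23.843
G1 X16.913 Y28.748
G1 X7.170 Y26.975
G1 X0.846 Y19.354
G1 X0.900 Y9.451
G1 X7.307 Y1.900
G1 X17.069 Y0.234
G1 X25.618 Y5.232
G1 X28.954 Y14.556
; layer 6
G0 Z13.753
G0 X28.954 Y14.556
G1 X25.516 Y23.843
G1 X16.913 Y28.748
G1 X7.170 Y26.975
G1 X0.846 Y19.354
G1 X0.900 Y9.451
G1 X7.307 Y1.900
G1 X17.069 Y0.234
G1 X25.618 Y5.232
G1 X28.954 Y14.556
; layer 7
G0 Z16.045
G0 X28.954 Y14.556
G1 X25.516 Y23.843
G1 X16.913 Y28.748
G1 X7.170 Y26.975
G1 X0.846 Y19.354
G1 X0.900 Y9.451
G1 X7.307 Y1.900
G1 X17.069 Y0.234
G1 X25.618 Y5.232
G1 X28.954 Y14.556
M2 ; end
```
solid part
  facet normal 0.0000 0.0000 -1.0000
    outer loop
      vertex 16.913 28.748 0.000
      vertex 25.516 23.843 0.000
      vertex 28.954 14.556 0.000
    endloop
  endfacet
  facet normal 0.0000 0.0000 -1.0000
    outer loop
      vertex 7.170 26.975 0.000
      vertex 16.913 28.748 0.000
      vertex 28.954 14.556 0.000
    endloop
  endfacet
  facet normal 0.0000 0.0000 -1.0000
    outer loop
      vertex 0.846 19.354 0.000
      vertex 7.170 26.975 0.000
      vertex 28.954 14.556 0.000
    endloop
  endfacet
  facet normal 0.0000 0.0000 -1.0000
    outer loop
      vertex 0.900 9.451 0.000
      vertex 0.846 19.354 0.000
      vertex 28.954 14.556 0.000
    endloop
  endfacet
  facet normal 0.0000 0.0000 -1.0000
    outer loop
      vertex 7.307 1.900 0.000
      vertex 0.900 9.451 0.000
      vertex 28.954 14.556 0.000
    endloop
  endfacet
  facet normal 0.0000 0.0000 -1.0000
    outer loop
      vertex 17.069 0.234 0.000
      vertex 7.307 1.900 0.000
      vertex 28.954 14.556 0.000
    endloop
  endfacet
  facet normal 0.0000 0.0000 -1.0000
    outer loop
      vertex 25.618 5.232 0.000
      vertex 17.069 0.234 0.000
      vertex 28.954 14.556 0.000
    endloop
  endfacet
  facet normal 0.0000 0.0000 1.0000
    outer loop
      vertex 28.954 14.556 16.045
      vertex 25.516 23.843 16.045
      vertex 16.913 28.748 16.045
    endloop
  endfacet
  facet normal 0.0000 0.0000 1.0000
    outer loop
      vertex 28.954 14.556 16.045
      vertex 16.913 28.748 16.045
      vertex 7.170 26.975 16.045
    endloop
  endfacet
  facet normal 0.0000 0.0000 1.0000
    outer loop
      vertex 28.954 14.556 16.045
      vertex 7.170 26.975 16.045
      vertex 0.846 19.354 16.045
    endloop
  endfacet
  facet normal 0.0000 0.0000 1.0000
    outer loop
      vertex 28.954 14.556 16.045
      vertex 0.846 19.354 16.045
      vertex 0.900 9.451 16.045
    endloop
  endfacet
  facet normal 0.0000 0.0000 1.0000
    outer loop
      vertex 28.954 14.556 16.045
      vertex 0.900 9.451 16.045
      vertex 7.307 1.900 16.045
    endloop
  endfacet
  facet normal 0.0000 0.0000 1.0000
    outer loop
      vertex 28.954 14.556 16.045
      vertex 7.307 1.900 16.045
      vertex 17.069 0.234 16.045
    endloop
  endfacet
  facet normal 0.0000 0.0000 1.0000
    outer loop
      vertex 28.954 14.556 16.045
      vertex 17.069 0.234 16.045
      vertex 25.618 5.232 16.045
    endloop
  endfacet
  facet normal 0.9378 0.3472 0.0000
    outer loop
      vertex 28.954 14.556 0.000
      vertex 25.516 23.843 0.000
      vertex 25.516 23.843 16.045
    endloop
  endfacet
  facet normal 0.9378 0.3472 0.0000
    outer loop
      vertex 28.954 14.556 0.000
      vertex 25.516 23.843 16.045
      vertex 28.954 14.556 16.045
    endloop
  endfacet
  facet normal 0.4953 0.8687 0.0000
    outer loop
      vertex 25.516 23.843 0.000
      vertex 16.913 28.748 0.000
      vertex 16.913 28.748 16.045
    endloop
  endfacet
  facet normal 0.4953 0.8687 0.0000
    outer loop
      vertex 25.516 23.843 0.000
      vertex 16.913 28.748 16.045
      vertex 25.516 23.843 16.045
    endloop
  endfacet
  facet normal -0.1790 0.9838 0.0000
    outer loop
      vertex 16.913 28.748 0.000
      vertex 7.170 26.975 0.000
      vertex 7.170 26.975 16.045
    endloop
  endfacet
  facet normal -0.1790 0.9838 0.0000
    outer loop
      vertex 16.913 28.748 0.000
      vertex 7.170 26.975 16.045
      vertex 16.913 28.748 16.045
    endloop
  endfacet
  facet normal -0.7696 0.6386 0.0000
    outer loop
      vertex 7.170 26.975 0.000
      vertex 0.846 19.354 0.000
      vertex 0.846 19.354 16.045
    endloop
  endfacet
  facet normal -0.7696 0.6386 0.0000
    outer loop
      vertex 7.170 26.975 0.000
      vertex 0.846 19.354 16.045
      vertex 7.170 26.975 16.045
    endloop
  endfacet
  facet normal -1.0000 -0.0055 0.0000
    outer loop
      vertex 0.846 19.354 0.000
      vertex 0.900 9.451 0.000
      vertex 0.900 9.451 16.045
    endloop
  endfacet
  facet normal -1.0000 -0.0055 0.0000
    outer loop
      vertex 0.846 19.354 0.000
      vertex 0.900 9.451 16.045
      vertex 0.846 19.354 16.045
    endloop
  endfacet
  facet normal -0.7625 -0.6470 0.0000
    outer loop
      vertex 0.900 9.451 0.000
      vertex 7.307 1.900 0.000
      vertex 7.307 1.900 16.045
    endloop
  endfacet
  facet normal -0.7625 -0.6470 0.0000
    outer loop
      vertex 0.900 9.451 0.000
      vertex 7.307 1.900 16.045
      vertex 0.900 9.451 16.045
    endloop
  endfacet
  facet normal -0.1682 -0.9857 0.0000
    outer loop
      vertex 7.307 1.900 0.000
      vertex 17.069 0.234 0.000
      vertex 17.069 0.234 16.045
    endloop
  endfacet
  facet normal -0.1682 -0.9857 0.0000
    outer loop
      vertex 7.307 1.900 0.000
      vertex 17.069 0.234 16.045
      vertex 7.307 1.900 16.045
    endloop
  endfacet
  facet normal 0.5047 -0.8633 0.0000
    outer loop
      vertex 17.069 0.234 0.000
      vertex 25.618 5.232 0.000
      vertex 25.618 5.232 16.045
    endloop
  endfacet
  facet normal 0.5047 -0.8633 0.0000
    outer loop
      vertex 17.069 0.234 0.000
      vertex 25.618 5.232 16.045
      vertex 17.069 0.234 16.045
    endloop
  endfacet
  facet normal 0.9415 -0.3369 0.0000
    outer loop
      vertex 25.618 5.232 0.000
      vertex 28.954 14.556 0.000
      vertex 28.954 14.556 16.045
    endloop
  endfacet
  facet normal 0.9415 -0.3369 0.0000
    outer loop
      vertex 25.618 5.232 0.000
      vertex 28.954 14.556 16.045
      vertex 25.618 5.232 16.045
    endloop
  endfacet
endsolid part

The G0 Z moves step by Δz≈2.292 mm. Every layer's G1 loop is the same polygon, so the solid is a straight extrusion of it from z=0 to z≈16. Closing with flat bottom and top caps and triangulating gives 32 facets — a regular 9-sided prism (a cylinder approximated with 9 flat sides), circumscribed radius ≈ 14.5 mm, height ≈ 16 mm.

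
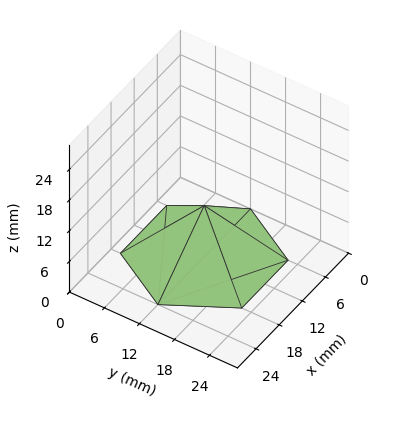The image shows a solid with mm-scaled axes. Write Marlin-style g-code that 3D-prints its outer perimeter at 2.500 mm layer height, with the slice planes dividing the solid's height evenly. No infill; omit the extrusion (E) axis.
Reading the render: the shape is a regular 6-sided pyramid, base circumscribed radius ≈ 12 mm, apex at z ≈ 10 mm (dimensions read to the nearest mm from the axis ticks). For the g-code, the solid's height is divided into equal slices at the stated Δz and each level perimeter traced with G1 moves after a G0 lift.

; perimeter-only toolpath
G21 ; units = mm
G90 ; absolute positioning
G28 ; home
; layer 1
G0 Z2.500
G0 X21.000 Y12.000
G1 X16.500 Y19.794
G1 X7.500 Y19.794
G1 X3.000 Y12.000
G1 X7.500 Y4.206
G1 X16.500 Y4.206
G1 X21.000 Y12.000
; layer 2
G0 Z5.000
G0 X18.000 Y12.000
G1 X15.000 Y17.196
G1 X9.000 Y17.196
G1 X6.000 Y12.000
G1 X9.000 Y6.804
G1 X15.000 Y6.804
G1 X18.000 Y12.000
; layer 3
G0 Z7.500
G0 X15.000 Y12.000
G1 X13.500 Y14.598
G1 X10.500 Y14.598
G1 X9.000 Y12.000
G1 X10.500 Y9.402
G1 X13.500 Y9.402
G1 X15.000 Y12.000
M2 ; end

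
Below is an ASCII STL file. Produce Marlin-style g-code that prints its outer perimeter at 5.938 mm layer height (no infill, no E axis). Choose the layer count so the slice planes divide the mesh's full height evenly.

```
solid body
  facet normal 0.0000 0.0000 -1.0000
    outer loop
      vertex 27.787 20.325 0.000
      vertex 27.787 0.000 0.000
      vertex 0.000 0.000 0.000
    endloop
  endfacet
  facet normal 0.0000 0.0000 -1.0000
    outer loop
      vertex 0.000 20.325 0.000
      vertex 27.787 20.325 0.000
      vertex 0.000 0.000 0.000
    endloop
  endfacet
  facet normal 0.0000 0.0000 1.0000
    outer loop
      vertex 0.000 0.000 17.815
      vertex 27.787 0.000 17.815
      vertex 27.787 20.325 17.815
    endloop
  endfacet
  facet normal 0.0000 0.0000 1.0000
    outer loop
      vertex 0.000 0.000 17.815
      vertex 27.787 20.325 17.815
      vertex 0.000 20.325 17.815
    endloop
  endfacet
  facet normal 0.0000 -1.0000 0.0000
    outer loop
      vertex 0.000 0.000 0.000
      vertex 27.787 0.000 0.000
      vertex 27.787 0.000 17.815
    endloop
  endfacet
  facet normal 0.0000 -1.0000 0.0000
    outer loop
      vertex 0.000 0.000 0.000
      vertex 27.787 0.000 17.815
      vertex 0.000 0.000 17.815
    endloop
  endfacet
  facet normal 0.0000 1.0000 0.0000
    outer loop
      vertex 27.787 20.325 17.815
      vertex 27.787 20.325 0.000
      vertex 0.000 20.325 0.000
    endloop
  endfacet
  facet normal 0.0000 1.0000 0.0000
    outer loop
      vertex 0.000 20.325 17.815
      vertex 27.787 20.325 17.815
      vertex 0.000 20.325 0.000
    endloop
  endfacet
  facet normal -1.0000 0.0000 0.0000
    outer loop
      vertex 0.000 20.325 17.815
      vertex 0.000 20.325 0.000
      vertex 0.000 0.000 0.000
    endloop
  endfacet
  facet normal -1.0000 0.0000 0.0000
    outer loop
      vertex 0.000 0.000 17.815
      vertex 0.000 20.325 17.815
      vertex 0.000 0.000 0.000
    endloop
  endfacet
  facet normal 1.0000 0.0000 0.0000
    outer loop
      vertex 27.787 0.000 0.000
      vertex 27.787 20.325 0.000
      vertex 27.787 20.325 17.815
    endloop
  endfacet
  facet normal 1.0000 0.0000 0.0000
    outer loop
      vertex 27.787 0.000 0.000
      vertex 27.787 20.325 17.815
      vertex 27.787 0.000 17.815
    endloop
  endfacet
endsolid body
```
; perimeter-only toolpath
G21 ; units = mm
G90 ; absolute positioning
G28 ; home
; layer 1
G0 Z5.938
G0 X0.000 Y0.000
G1 X27.787 Y0.000
G1 X27.787 Y20.325
G1 X0.000 Y20.325
G1 X0.000 Y0.000
; layer 2
G0 Z11.877
G0 X0.000 Y0.000
G1 X27.787 Y0.000
G1 X27.787 Y20.325
G1 X0.000 Y20.325
G1 X0.000 Y0.000
; layer 3
G0 Z17.815
G0 X0.000 Y0.000
G1 X27.787 Y0.000
G1 X27.787 Y20.325
G1 X0.000 Y20.325
G1 X0.000 Y0.000
M2 ; end

The solid is a rectangular box, roughly 27.8 × 20.3 mm footprint and 17.8 mm tall. Slicing at Δz = 5.938 mm — 3 equal slices spanning the solid's height, so layer i sits at z = i·h/3 — gives 3 non-empty perimeters. Each is a 4-segment closed polygon; G0 lifts to the layer z and rapids to the start vertex, then G1 traces the edges.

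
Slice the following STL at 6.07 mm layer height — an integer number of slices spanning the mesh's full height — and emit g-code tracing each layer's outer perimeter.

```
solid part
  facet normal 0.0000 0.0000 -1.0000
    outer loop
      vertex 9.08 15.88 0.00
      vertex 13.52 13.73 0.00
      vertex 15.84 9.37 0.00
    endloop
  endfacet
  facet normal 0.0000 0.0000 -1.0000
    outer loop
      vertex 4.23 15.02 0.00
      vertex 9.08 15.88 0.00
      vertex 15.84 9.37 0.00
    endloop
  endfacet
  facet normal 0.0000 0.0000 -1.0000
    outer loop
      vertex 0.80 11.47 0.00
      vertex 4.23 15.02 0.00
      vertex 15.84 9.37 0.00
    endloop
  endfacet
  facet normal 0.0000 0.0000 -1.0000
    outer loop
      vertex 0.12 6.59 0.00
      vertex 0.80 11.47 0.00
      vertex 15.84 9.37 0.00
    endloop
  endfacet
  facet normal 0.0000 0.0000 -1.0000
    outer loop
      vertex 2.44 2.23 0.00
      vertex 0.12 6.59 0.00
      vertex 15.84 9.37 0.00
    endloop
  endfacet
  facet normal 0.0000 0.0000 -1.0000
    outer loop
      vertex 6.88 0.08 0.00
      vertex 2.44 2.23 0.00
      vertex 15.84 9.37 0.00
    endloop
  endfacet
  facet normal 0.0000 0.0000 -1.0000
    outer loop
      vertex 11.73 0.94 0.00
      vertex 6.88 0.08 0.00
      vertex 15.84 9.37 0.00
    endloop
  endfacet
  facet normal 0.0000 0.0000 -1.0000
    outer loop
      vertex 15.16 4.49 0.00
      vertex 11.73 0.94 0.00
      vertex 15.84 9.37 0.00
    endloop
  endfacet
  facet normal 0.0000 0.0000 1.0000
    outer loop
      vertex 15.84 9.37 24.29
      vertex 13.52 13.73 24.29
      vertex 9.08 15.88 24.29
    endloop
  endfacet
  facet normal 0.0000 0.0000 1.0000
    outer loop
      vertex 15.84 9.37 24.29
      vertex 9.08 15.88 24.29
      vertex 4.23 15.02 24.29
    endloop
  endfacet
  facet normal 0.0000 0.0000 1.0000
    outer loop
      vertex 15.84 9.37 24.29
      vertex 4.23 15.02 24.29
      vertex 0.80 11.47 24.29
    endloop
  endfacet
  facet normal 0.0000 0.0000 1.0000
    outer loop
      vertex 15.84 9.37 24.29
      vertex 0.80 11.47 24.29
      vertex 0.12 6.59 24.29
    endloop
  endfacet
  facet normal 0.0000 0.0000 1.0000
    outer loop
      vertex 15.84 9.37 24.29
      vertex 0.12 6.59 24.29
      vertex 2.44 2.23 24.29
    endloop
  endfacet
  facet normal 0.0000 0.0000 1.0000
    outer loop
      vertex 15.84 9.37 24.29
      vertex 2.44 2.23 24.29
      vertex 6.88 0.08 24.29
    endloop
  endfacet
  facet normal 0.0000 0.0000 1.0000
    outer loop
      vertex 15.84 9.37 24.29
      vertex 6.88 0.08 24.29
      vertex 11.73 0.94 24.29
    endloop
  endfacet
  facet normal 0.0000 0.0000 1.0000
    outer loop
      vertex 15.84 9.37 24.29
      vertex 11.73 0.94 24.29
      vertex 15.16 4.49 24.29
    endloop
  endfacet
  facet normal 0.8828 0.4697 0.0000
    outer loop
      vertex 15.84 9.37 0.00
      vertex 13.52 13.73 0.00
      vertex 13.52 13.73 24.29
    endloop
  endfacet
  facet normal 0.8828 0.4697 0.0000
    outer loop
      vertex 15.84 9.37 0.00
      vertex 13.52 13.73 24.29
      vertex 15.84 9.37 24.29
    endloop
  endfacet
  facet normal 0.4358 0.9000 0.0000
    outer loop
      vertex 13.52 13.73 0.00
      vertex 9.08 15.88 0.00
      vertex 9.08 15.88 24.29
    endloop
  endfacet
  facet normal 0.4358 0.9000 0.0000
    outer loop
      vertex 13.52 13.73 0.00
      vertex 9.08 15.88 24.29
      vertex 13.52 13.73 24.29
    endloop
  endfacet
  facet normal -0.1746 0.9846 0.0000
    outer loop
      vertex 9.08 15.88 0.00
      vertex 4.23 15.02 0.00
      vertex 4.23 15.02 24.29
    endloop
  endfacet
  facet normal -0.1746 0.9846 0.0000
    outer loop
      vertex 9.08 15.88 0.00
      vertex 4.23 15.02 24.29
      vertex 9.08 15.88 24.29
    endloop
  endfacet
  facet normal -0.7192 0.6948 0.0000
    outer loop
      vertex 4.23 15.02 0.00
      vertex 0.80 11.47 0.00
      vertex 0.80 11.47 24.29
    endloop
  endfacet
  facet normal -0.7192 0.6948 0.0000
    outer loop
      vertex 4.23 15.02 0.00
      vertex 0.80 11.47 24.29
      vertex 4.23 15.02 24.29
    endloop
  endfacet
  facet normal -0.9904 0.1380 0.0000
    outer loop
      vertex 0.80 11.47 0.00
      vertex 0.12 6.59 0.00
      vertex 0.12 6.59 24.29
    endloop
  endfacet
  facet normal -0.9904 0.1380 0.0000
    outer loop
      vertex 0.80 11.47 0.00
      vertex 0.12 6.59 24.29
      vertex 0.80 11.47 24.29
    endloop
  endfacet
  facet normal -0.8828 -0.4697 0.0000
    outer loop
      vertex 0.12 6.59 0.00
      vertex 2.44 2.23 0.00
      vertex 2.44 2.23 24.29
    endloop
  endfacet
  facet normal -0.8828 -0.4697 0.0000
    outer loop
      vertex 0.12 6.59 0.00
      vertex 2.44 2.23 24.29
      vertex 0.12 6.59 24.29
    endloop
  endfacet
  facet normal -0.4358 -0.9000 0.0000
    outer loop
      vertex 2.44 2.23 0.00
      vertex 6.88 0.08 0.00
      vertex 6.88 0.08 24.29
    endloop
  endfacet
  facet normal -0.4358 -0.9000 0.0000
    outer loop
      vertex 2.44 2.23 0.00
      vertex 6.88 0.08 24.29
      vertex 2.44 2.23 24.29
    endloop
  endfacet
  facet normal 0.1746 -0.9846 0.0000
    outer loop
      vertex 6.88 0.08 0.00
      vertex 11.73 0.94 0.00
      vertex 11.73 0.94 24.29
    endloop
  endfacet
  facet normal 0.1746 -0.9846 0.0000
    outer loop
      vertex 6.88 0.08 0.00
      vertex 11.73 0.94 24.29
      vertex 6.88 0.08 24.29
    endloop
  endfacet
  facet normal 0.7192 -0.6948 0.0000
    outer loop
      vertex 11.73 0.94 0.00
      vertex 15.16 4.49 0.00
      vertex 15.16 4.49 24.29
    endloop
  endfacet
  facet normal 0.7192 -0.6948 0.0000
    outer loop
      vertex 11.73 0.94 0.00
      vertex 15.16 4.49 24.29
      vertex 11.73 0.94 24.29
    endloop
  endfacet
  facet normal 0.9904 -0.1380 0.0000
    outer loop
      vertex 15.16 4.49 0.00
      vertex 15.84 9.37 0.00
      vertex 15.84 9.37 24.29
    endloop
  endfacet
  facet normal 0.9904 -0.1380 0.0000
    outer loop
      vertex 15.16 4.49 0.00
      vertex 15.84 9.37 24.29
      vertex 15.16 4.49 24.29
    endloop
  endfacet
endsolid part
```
; perimeter-only toolpath
G21 ; units = mm
G90 ; absolute positioning
G28 ; home
; layer 1
G0 Z6.07
G0 X15.84 Y9.37
G1 X13.52 Y13.73
G1 X9.08 Y15.88
G1 X4.23 Y15.02
G1 X0.80 Y11.47
G1 X0.12 Y6.59
G1 X2.44 Y2.23
G1 X6.88 Y0.08
G1 X11.73 Y0.94
G1 X15.16 Y4.49
G1 X15.84 Y9.37
; layer 2
G0 Z12.14
G0 X15.84 Y9.37
G1 X13.52 Y13.73
G1 X9.08 Y15.88
G1 X4.23 Y15.02
G1 X0.80 Y11.47
G1 X0.12 Y6.59
G1 X2.44 Y2.23
G1 X6.88 Y0.08
G1 X11.73 Y0.94
G1 X15.16 Y4.49
G1 X15.84 Y9.37
; layer 3
G0 Z18.22
G0 X15.84 Y9.37
G1 X13.52 Y13.73
G1 X9.08 Y15.88
G1 X4.23 Y15.02
G1 X0.80 Y11.47
G1 X0.12 Y6.59
G1 X2.44 Y2.23
G1 X6.88 Y0.08
G1 X11.73 Y0.94
G1 X15.16 Y4.49
G1 X15.84 Y9.37
; layer 4
G0 Z24.29
G0 X15.84 Y9.37
G1 X13.52 Y13.73
G1 X9.08 Y15.88
G1 X4.23 Y15.02
G1 X0.80 Y11.47
G1 X0.12 Y6.59
G1 X2.44 Y2.23
G1 X6.88 Y0.08
G1 X11.73 Y0.94
G1 X15.16 Y4.49
G1 X15.84 Y9.37
M2 ; end

The solid is a regular 10-sided prism (a cylinder approximated with 10 flat sides), circumscribed radius ≈ 7.98 mm, height ≈ 24.3 mm. Slicing at Δz = 6.07 mm — 4 equal slices spanning the solid's height, so layer i sits at z = i·h/4 — gives 4 non-empty perimeters. Each is a 10-segment closed polygon; G0 lifts to the layer z and rapids to the start vertex, then G1 traces the edges.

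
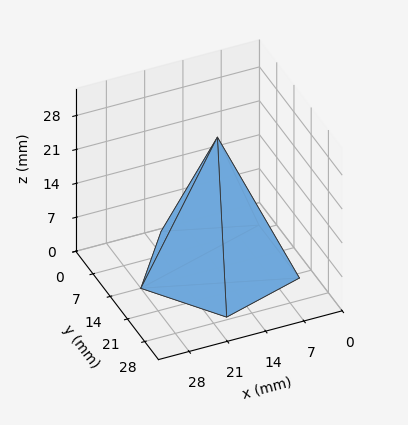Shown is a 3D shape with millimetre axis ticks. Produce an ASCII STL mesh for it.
Reading the render: the shape is a regular 5-sided pyramid, base circumscribed radius ≈ 14 mm, apex at z ≈ 27 mm (dimensions read to the nearest mm from the axis ticks). For the STL, each face is triangulated and given an outward normal.

solid part
  facet normal 0.0000 0.0000 -1.0000
    outer loop
      vertex 2.7 22.2 0.0
      vertex 18.3 27.3 0.0
      vertex 28.0 14.0 0.0
    endloop
  endfacet
  facet normal 0.0000 0.0000 -1.0000
    outer loop
      vertex 2.7 5.8 0.0
      vertex 2.7 22.2 0.0
      vertex 28.0 14.0 0.0
    endloop
  endfacet
  facet normal 0.0000 0.0000 -1.0000
    outer loop
      vertex 18.3 0.7 0.0
      vertex 2.7 5.8 0.0
      vertex 28.0 14.0 0.0
    endloop
  endfacet
  facet normal 0.7452 0.5435 0.3864
    outer loop
      vertex 28.0 14.0 0.0
      vertex 18.3 27.3 0.0
      vertex 14.0 14.0 27.0
    endloop
  endfacet
  facet normal -0.2866 0.8767 0.3862
    outer loop
      vertex 18.3 27.3 0.0
      vertex 2.7 22.2 0.0
      vertex 14.0 14.0 27.0
    endloop
  endfacet
  facet normal -0.9225 0.0000 0.3861
    outer loop
      vertex 2.7 22.2 0.0
      vertex 2.7 5.8 0.0
      vertex 14.0 14.0 27.0
    endloop
  endfacet
  facet normal -0.2866 -0.8767 0.3862
    outer loop
      vertex 2.7 5.8 0.0
      vertex 18.3 0.7 0.0
      vertex 14.0 14.0 27.0
    endloop
  endfacet
  facet normal 0.7452 -0.5435 0.3864
    outer loop
      vertex 18.3 0.7 0.0
      vertex 28.0 14.0 0.0
      vertex 14.0 14.0 27.0
    endloop
  endfacet
endsolid part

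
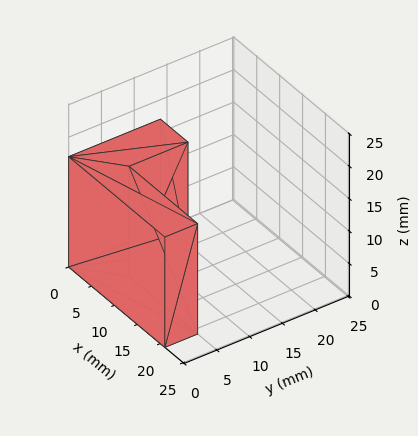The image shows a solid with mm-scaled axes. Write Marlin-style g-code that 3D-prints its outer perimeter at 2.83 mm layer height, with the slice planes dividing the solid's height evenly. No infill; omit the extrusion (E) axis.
Reading the render: the shape is an L-shaped prism: outer 21 × 14 mm, arm thicknesses ≈ 5 mm (horizontal) and 6 mm (vertical), extruded 17 mm in z (dimensions read to the nearest mm from the axis ticks). For the g-code, the solid's height is divided into equal slices at the stated Δz and each level perimeter traced with G1 moves after a G0 lift.

; perimeter-only toolpath
G21 ; units = mm
G90 ; absolute positioning
G28 ; home
; layer 1
G0 Z2.83
G0 X0.00 Y0.00
G1 X21.00 Y0.00
G1 X21.00 Y5.00
G1 X6.00 Y5.00
G1 X6.00 Y14.00
G1 X0.00 Y14.00
G1 X0.00 Y0.00
; layer 2
G0 Z5.67
G0 X0.00 Y0.00
G1 X21.00 Y0.00
G1 X21.00 Y5.00
G1 X6.00 Y5.00
G1 X6.00 Y14.00
G1 X0.00 Y14.00
G1 X0.00 Y0.00
; layer 3
G0 Z8.50
G0 X0.00 Y0.00
G1 X21.00 Y0.00
G1 X21.00 Y5.00
G1 X6.00 Y5.00
G1 X6.00 Y14.00
G1 X0.00 Y14.00
G1 X0.00 Y0.00
; layer 4
G0 Z11.33
G0 X0.00 Y0.00
G1 X21.00 Y0.00
G1 X21.00 Y5.00
G1 X6.00 Y5.00
G1 X6.00 Y14.00
G1 X0.00 Y14.00
G1 X0.00 Y0.00
; layer 5
G0 Z14.17
G0 X0.00 Y0.00
G1 X21.00 Y0.00
G1 X21.00 Y5.00
G1 X6.00 Y5.00
G1 X6.00 Y14.00
G1 X0.00 Y14.00
G1 X0.00 Y0.00
; layer 6
G0 Z17.00
G0 X0.00 Y0.00
G1 X21.00 Y0.00
G1 X21.00 Y5.00
G1 X6.00 Y5.00
G1 X6.00 Y14.00
G1 X0.00 Y14.00
G1 X0.00 Y0.00
M2 ; end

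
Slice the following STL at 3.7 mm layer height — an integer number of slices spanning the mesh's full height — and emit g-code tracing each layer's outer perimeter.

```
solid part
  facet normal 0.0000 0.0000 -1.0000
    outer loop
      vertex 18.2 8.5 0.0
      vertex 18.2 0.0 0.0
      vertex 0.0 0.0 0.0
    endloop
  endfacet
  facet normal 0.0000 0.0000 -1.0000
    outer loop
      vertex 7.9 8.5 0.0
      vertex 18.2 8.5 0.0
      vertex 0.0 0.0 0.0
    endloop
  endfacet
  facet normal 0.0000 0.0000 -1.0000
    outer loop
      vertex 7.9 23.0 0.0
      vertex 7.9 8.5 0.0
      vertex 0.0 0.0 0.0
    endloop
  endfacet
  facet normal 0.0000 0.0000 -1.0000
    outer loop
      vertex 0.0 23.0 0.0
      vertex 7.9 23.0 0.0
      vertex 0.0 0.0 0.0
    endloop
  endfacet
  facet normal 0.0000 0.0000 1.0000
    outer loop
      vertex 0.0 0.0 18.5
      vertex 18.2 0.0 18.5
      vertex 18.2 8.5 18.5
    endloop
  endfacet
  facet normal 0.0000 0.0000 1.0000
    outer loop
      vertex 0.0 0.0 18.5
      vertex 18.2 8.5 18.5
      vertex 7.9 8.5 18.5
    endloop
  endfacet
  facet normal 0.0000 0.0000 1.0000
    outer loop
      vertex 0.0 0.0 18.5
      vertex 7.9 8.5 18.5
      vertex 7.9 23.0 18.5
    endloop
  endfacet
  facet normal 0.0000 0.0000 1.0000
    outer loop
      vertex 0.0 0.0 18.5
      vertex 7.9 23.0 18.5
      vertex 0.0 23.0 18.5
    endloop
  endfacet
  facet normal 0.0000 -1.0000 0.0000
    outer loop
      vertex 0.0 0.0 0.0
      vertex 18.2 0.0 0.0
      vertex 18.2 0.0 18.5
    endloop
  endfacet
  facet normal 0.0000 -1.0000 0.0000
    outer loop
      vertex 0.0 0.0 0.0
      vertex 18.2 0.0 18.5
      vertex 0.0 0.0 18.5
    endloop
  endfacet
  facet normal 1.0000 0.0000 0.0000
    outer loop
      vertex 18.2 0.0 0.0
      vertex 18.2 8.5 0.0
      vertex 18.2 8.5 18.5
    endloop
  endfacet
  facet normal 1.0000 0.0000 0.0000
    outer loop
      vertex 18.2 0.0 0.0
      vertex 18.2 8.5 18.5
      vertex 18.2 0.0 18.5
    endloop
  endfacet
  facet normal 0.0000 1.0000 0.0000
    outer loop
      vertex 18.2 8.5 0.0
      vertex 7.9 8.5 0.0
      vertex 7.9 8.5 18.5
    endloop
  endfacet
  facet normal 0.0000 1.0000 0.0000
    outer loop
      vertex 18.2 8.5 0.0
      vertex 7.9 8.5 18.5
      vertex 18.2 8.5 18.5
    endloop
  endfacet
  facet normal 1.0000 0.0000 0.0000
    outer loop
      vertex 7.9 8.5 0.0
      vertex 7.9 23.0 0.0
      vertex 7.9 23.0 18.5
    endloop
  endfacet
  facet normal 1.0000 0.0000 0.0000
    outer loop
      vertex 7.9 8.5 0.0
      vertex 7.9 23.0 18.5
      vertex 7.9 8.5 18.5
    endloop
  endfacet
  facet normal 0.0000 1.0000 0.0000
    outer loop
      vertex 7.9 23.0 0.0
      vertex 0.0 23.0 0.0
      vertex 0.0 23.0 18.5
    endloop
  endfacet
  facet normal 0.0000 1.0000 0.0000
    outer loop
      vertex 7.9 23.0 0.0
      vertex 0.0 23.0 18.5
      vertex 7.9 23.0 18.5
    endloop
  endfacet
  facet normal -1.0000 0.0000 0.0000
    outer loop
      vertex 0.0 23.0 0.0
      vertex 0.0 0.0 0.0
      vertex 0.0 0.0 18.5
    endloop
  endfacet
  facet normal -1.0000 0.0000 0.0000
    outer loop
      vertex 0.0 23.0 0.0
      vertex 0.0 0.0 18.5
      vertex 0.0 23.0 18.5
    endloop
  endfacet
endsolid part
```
; perimeter-only toolpath
G21 ; units = mm
G90 ; absolute positioning
G28 ; home
; layer 1
G0 Z3.7
G0 X0.0 Y0.0
G1 X18.2 Y0.0
G1 X18.2 Y8.5
G1 X7.9 Y8.5
G1 X7.9 Y23.0
G1 X0.0 Y23.0
G1 X0.0 Y0.0
; layer 2
G0 Z7.4
G0 X0.0 Y0.0
G1 X18.2 Y0.0
G1 X18.2 Y8.5
G1 X7.9 Y8.5
G1 X7.9 Y23.0
G1 X0.0 Y23.0
G1 X0.0 Y0.0
; layer 3
G0 Z11.1
G0 X0.0 Y0.0
G1 X18.2 Y0.0
G1 X18.2 Y8.5
G1 X7.9 Y8.5
G1 X7.9 Y23.0
G1 X0.0 Y23.0
G1 X0.0 Y0.0
; layer 4
G0 Z14.8
G0 X0.0 Y0.0
G1 X18.2 Y0.0
G1 X18.2 Y8.5
G1 X7.9 Y8.5
G1 X7.9 Y23.0
G1 X0.0 Y23.0
G1 X0.0 Y0.0
; layer 5
G0 Z18.5
G0 X0.0 Y0.0
G1 X18.2 Y0.0
G1 X18.2 Y8.5
G1 X7.9 Y8.5
G1 X7.9 Y23.0
G1 X0.0 Y23.0
G1 X0.0 Y0.0
M2 ; end

The solid is an L-shaped prism: outer 18.2 × 23 mm, arm thicknesses ≈ 8.5 mm (horizontal) and 7.9 mm (vertical), extruded 18.5 mm in z. Slicing at Δz = 3.7 mm — 5 equal slices spanning the solid's height, so layer i sits at z = i·h/5 — gives 5 non-empty perimeters. Each is a 6-segment closed polygon; G0 lifts to the layer z and rapids to the start vertex, then G1 traces the edges.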